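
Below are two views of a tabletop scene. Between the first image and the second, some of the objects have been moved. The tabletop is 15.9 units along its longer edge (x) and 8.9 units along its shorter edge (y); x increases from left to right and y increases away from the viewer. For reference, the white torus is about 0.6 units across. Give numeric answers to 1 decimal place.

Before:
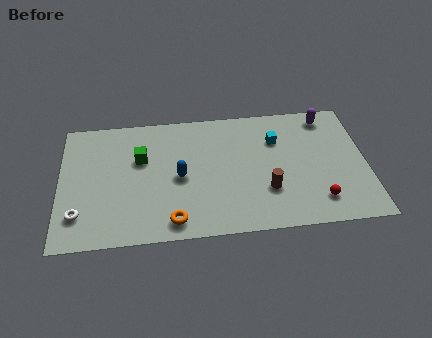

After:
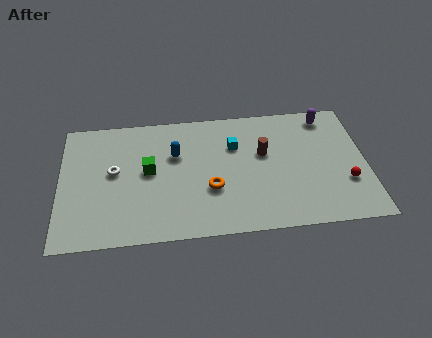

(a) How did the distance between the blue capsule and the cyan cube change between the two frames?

-2.4

They were about 5.5 units apart before and 3.1 after — 2.4 units closer together.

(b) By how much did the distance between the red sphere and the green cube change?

+0.5

Before: roughly 9.9 units apart; after: 10.4. That's 0.5 units further apart.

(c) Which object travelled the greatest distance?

the white torus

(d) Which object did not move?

the purple capsule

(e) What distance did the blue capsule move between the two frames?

1.6

The blue capsule was near (6.2, 4.2) before and (6.0, 5.8) after, so it travelled √(0.2² + 1.6²) ≈ 1.6 units.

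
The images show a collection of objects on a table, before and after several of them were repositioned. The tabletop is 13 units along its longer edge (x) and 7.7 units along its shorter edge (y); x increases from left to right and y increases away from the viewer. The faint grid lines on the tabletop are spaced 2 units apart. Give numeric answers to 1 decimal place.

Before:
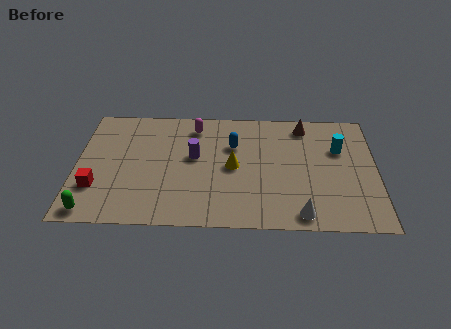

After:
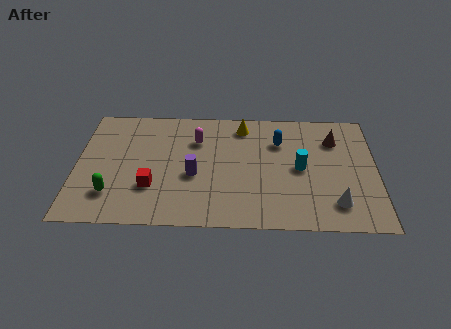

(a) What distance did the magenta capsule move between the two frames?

0.9

From (5.1, 6.4) to (5.2, 5.5), the magenta capsule covered √(0.1² + 0.9²) ≈ 0.9 units.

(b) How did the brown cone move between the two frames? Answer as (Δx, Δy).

(1.3, -0.9)

From the two frames, the brown cone sits at roughly (9.9, 6.6) before and (11.2, 5.7) after.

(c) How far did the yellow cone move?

2.7

The yellow cone was near (6.8, 3.8) before and (7.2, 6.5) after, so it travelled √(0.4² + 2.7²) ≈ 2.7 units.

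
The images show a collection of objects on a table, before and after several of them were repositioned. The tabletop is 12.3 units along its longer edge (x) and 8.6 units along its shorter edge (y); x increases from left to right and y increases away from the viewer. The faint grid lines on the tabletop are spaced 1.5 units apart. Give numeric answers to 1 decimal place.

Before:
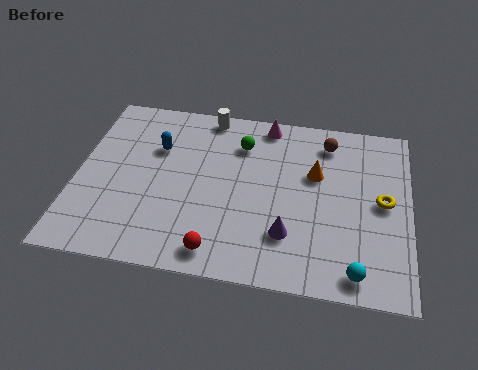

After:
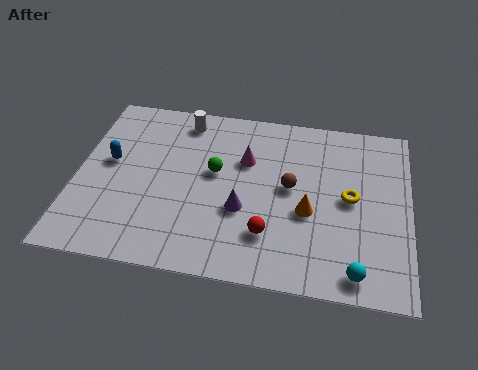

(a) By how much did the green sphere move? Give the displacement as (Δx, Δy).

(-0.9, -1.6)

The green sphere started near (6.0, 6.5) and ended near (5.1, 4.9).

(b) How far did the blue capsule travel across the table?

2.0

The blue capsule was near (2.9, 5.8) before and (1.2, 4.8) after, so it travelled √(1.7² + 1.0²) ≈ 2.0 units.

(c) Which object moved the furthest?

the brown sphere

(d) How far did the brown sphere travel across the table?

2.8

The brown sphere was near (9.2, 7.1) before and (7.9, 4.6) after, so it travelled √(1.3² + 2.5²) ≈ 2.8 units.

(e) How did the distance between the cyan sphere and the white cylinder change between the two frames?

+0.3

The distance was about 8.9 in the first image and 9.2 in the second, so they moved 0.3 units further apart.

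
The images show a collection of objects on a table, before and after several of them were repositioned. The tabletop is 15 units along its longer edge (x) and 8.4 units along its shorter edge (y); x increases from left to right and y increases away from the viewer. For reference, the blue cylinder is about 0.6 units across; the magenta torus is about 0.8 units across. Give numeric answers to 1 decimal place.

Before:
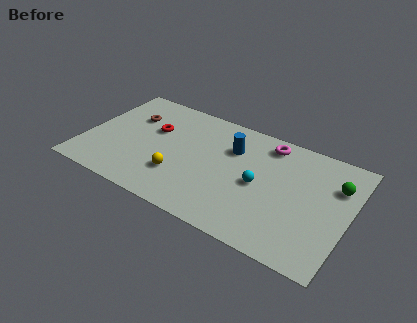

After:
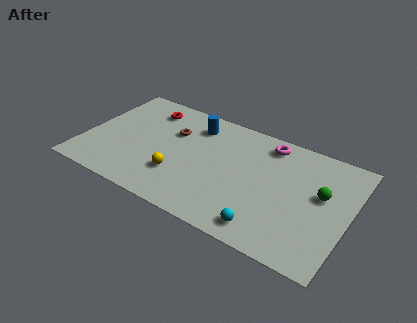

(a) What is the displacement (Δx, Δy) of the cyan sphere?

(0.8, -2.8)

The cyan sphere was at about (10.0, 4.0) and moved to about (10.8, 1.2).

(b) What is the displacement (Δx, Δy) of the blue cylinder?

(-2.3, 0.8)

The blue cylinder was at about (8.2, 5.9) and moved to about (5.9, 6.7).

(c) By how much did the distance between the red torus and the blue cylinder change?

-1.7

Before: roughly 4.5 units apart; after: 2.8. That's 1.7 units closer together.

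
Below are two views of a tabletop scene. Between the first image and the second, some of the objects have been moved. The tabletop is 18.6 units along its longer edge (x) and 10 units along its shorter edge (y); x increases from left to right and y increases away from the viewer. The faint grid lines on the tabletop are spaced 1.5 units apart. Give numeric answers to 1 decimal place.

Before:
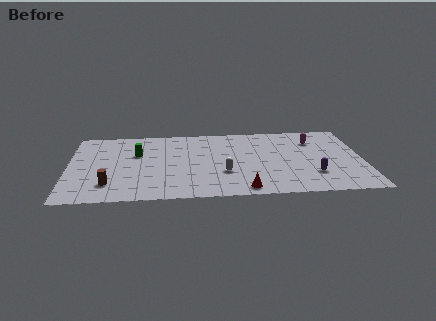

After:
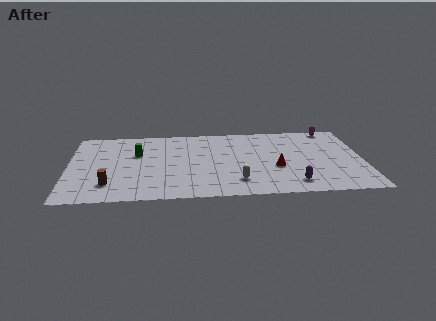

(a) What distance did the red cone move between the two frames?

3.5

The red cone was near (11.0, 1.1) before and (13.1, 3.9) after, so it travelled √(2.1² + 2.8²) ≈ 3.5 units.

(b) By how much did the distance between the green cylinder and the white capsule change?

+1.3

They were about 6.3 units apart before and 7.6 after — 1.3 units further apart.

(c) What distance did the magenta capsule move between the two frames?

2.0

The magenta capsule was near (15.6, 7.5) before and (16.8, 9.1) after, so it travelled √(1.2² + 1.6²) ≈ 2.0 units.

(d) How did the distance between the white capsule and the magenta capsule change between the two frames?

+2.2

Before: roughly 7.1 units apart; after: 9.3. That's 2.2 units further apart.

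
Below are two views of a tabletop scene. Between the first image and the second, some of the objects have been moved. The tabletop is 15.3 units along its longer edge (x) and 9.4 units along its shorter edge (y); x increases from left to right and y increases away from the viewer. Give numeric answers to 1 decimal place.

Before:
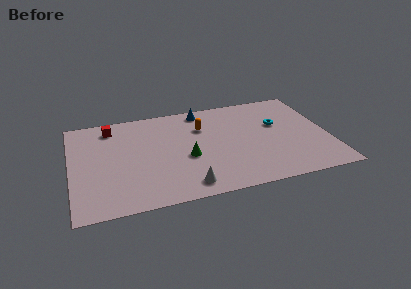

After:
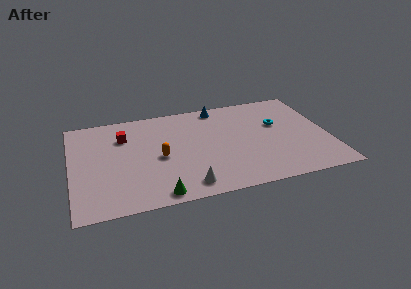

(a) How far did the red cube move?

1.3

The red cube moved from about (2.5, 7.9) to (3.2, 6.8), a distance of √(0.7² + 1.1²) ≈ 1.3.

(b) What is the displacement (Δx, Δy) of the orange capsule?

(-2.7, -2.3)

The orange capsule was at about (7.9, 6.6) and moved to about (5.2, 4.3).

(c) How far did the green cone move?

3.6

From (6.8, 3.9) to (4.9, 0.9), the green cone covered √(1.9² + 3.0²) ≈ 3.6 units.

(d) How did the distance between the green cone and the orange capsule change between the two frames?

+0.5

Before: roughly 2.9 units apart; after: 3.4. That's 0.5 units further apart.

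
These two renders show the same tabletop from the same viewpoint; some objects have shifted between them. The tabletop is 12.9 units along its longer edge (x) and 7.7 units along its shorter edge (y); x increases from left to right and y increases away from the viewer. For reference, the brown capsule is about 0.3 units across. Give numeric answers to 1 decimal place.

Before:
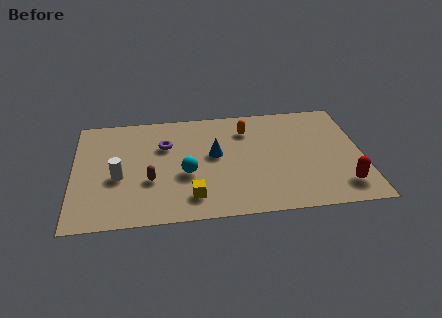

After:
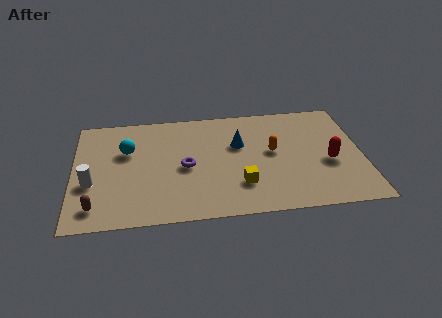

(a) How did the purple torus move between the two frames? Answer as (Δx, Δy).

(0.9, -1.6)

The purple torus started near (4.1, 5.2) and ended near (5.0, 3.6).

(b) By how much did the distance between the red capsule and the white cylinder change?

+0.6

The distance was about 10.0 in the first image and 10.6 in the second, so they moved 0.6 units further apart.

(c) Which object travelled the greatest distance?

the cyan sphere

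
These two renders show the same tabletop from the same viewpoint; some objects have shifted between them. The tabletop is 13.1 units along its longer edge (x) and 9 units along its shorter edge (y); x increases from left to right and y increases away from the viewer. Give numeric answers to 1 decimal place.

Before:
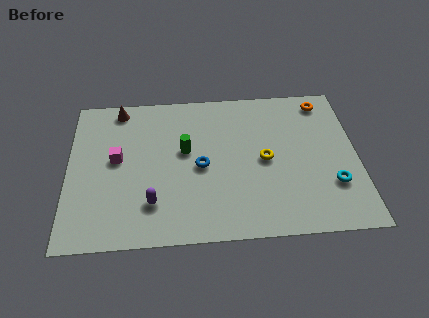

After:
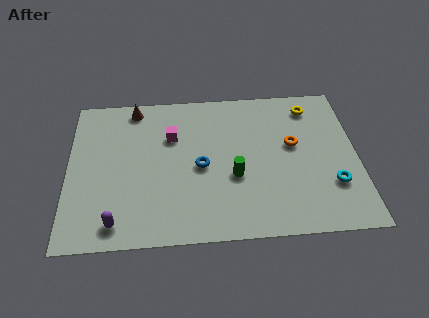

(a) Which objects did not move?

the blue torus and the cyan torus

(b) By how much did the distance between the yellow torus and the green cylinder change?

+1.7

Before: roughly 3.7 units apart; after: 5.4. That's 1.7 units further apart.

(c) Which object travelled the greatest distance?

the yellow torus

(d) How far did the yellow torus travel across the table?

3.8

The yellow torus moved from about (8.9, 4.4) to (11.1, 7.5), a distance of √(2.2² + 3.1²) ≈ 3.8.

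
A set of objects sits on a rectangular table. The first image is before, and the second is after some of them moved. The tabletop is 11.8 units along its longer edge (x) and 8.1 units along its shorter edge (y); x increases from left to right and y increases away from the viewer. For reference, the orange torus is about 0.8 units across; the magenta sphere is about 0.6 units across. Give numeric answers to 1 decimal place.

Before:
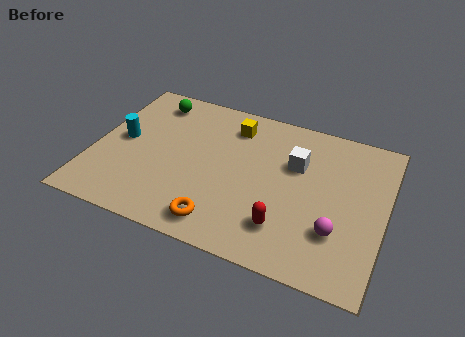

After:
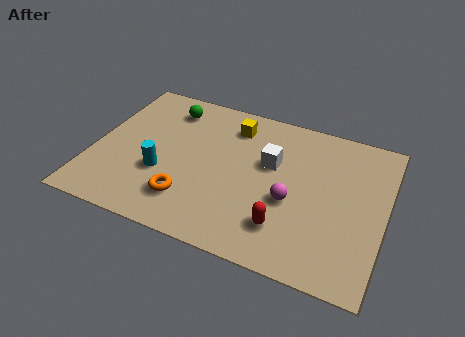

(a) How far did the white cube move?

1.0

The white cube was near (8.1, 5.3) before and (7.1, 5.0) after, so it travelled √(1.0² + 0.3²) ≈ 1.0 units.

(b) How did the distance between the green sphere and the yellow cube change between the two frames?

-0.7

Before: roughly 3.4 units apart; after: 2.7. That's 0.7 units closer together.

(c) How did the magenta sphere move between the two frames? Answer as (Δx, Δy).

(-1.9, 0.9)

The magenta sphere was at about (10.0, 2.4) and moved to about (8.1, 3.3).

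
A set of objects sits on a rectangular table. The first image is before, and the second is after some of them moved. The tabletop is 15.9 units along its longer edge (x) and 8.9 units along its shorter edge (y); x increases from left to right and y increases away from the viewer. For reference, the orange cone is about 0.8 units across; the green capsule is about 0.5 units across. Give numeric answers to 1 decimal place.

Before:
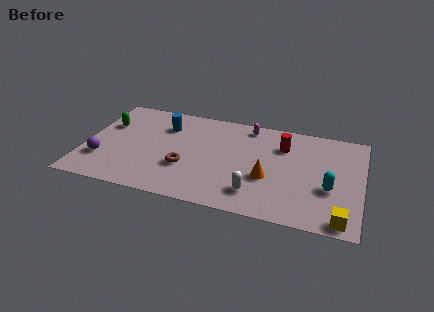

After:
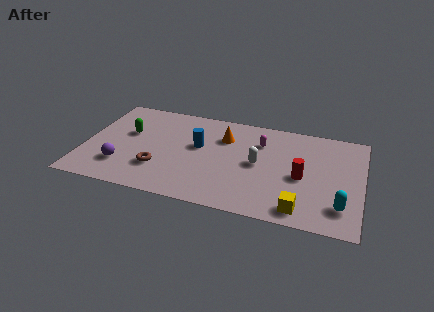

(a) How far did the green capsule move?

1.4

The green capsule was near (1.1, 5.9) before and (2.4, 5.4) after, so it travelled √(1.3² + 0.5²) ≈ 1.4 units.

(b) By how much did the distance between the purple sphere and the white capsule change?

-0.9

They were about 8.9 units apart before and 8.0 after — 0.9 units closer together.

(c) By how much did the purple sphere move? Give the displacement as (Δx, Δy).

(1.2, -0.3)

The purple sphere started near (1.1, 2.6) and ended near (2.3, 2.3).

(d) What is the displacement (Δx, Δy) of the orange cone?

(-2.7, 3.0)

The orange cone started near (10.6, 3.4) and ended near (7.9, 6.4).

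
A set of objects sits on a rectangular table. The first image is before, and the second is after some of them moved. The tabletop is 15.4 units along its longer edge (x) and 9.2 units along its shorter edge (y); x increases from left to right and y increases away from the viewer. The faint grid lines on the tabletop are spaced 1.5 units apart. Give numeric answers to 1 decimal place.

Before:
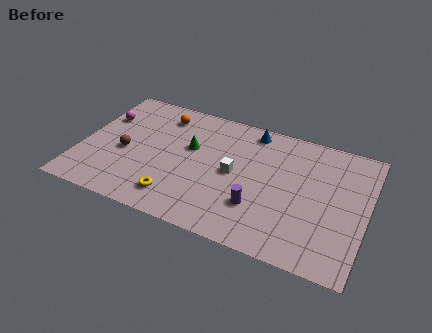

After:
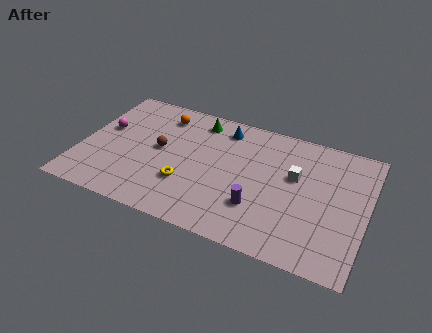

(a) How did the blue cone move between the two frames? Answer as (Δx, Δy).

(-1.5, -0.4)

The blue cone started near (8.9, 8.1) and ended near (7.4, 7.7).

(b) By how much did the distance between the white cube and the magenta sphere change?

+2.8

The distance was about 7.6 in the first image and 10.4 in the second, so they moved 2.8 units further apart.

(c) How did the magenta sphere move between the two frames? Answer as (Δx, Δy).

(0.2, -0.9)

The magenta sphere was at about (0.9, 6.3) and moved to about (1.1, 5.4).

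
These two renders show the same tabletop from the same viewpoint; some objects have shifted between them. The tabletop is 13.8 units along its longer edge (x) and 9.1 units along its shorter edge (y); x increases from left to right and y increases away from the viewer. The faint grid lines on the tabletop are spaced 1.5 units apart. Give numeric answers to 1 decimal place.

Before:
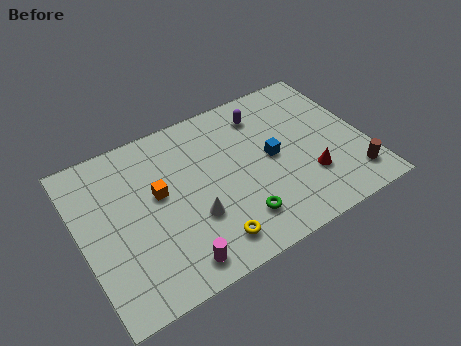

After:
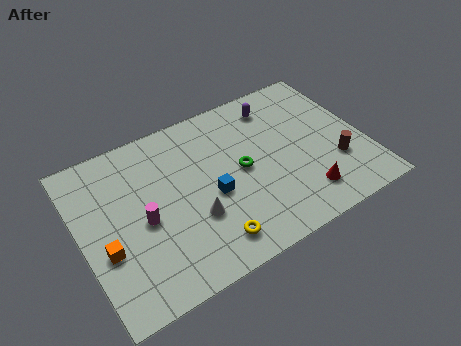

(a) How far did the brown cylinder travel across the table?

1.3

From (12.8, 1.7) to (12.2, 2.9), the brown cylinder covered √(0.6² + 1.2²) ≈ 1.3 units.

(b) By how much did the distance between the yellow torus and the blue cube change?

-2.3

Before: roughly 4.8 units apart; after: 2.5. That's 2.3 units closer together.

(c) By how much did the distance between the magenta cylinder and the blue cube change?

-3.0

Before: roughly 6.3 units apart; after: 3.3. That's 3.0 units closer together.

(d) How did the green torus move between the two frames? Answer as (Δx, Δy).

(0.6, 2.6)

The green torus started near (7.2, 2.0) and ended near (7.8, 4.6).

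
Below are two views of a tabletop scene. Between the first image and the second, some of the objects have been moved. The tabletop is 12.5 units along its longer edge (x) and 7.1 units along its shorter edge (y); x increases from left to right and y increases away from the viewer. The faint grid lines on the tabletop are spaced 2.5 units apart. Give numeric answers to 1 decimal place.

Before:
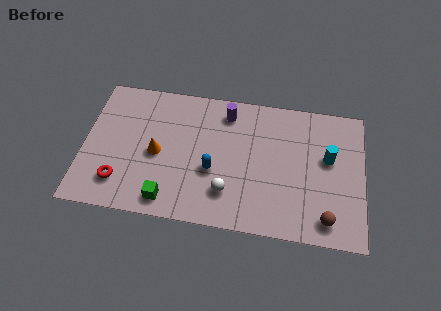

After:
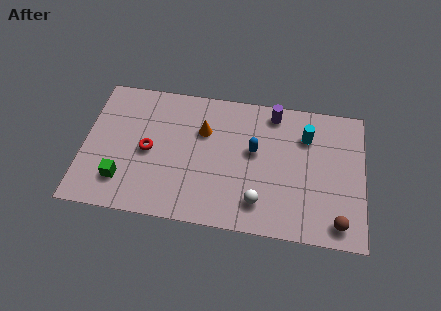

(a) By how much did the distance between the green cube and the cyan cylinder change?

+1.1

Before: roughly 7.7 units apart; after: 8.8. That's 1.1 units further apart.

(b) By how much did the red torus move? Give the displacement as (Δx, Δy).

(1.2, 1.8)

The red torus started near (1.7, 1.6) and ended near (2.9, 3.4).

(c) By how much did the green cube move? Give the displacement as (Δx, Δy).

(-2.1, 0.7)

The green cube started near (3.9, 1.0) and ended near (1.8, 1.7).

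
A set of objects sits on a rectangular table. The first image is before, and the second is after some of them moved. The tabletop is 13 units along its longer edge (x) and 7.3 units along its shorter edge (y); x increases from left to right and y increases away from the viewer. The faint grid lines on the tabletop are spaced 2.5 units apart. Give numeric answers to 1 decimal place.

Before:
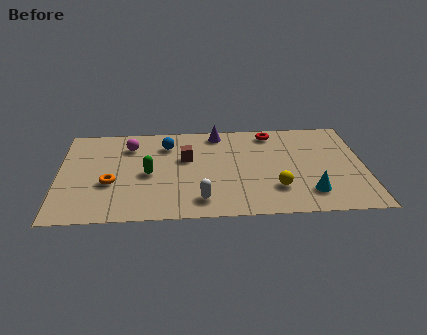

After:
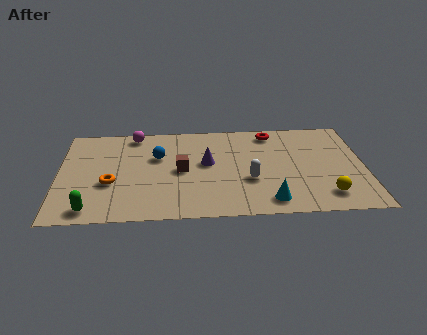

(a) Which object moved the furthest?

the green capsule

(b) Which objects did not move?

the orange torus and the red torus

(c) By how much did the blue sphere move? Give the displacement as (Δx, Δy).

(-0.4, -0.9)

The blue sphere started near (4.6, 5.6) and ended near (4.2, 4.7).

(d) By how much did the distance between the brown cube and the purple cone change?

-1.2

The distance was about 2.4 in the first image and 1.2 in the second, so they moved 1.2 units closer together.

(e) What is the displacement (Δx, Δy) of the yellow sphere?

(2.1, -0.6)

The yellow sphere was at about (9.2, 2.0) and moved to about (11.3, 1.4).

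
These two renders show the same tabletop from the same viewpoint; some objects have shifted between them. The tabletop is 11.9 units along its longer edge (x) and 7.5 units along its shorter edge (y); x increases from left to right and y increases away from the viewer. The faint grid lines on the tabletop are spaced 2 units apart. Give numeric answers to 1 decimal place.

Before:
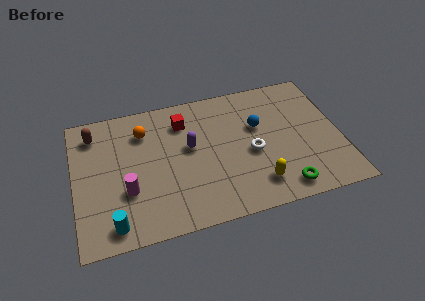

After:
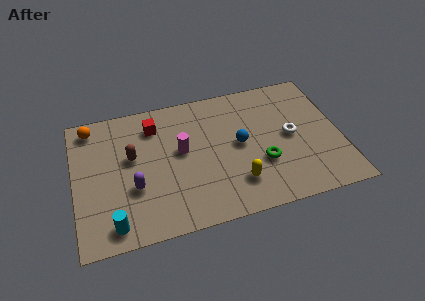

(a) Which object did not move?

the cyan cylinder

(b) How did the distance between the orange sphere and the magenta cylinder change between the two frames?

+1.3

The distance was about 3.2 in the first image and 4.5 in the second, so they moved 1.3 units further apart.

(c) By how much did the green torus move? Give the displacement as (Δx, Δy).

(-0.8, 1.6)

From the two frames, the green torus sits at roughly (9.1, 1.0) before and (8.3, 2.6) after.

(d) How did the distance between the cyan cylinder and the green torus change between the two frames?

-0.6

Before: roughly 7.5 units apart; after: 6.9. That's 0.6 units closer together.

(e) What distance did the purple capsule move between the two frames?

3.1

The purple capsule moved from about (5.2, 4.3) to (2.6, 2.7), a distance of √(2.6² + 1.6²) ≈ 3.1.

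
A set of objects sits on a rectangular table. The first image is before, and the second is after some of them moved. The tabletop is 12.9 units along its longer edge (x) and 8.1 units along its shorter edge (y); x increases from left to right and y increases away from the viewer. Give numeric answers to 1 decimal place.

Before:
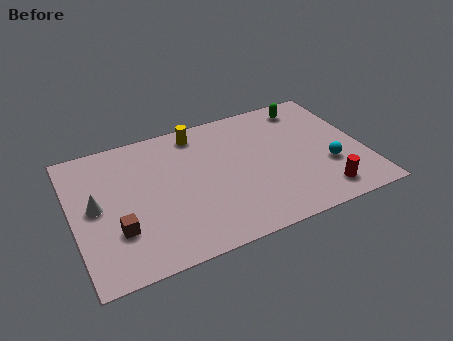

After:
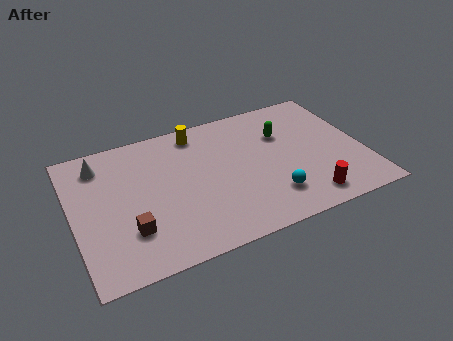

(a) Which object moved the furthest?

the cyan sphere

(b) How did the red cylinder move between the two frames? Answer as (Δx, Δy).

(-0.7, -0.1)

From the two frames, the red cylinder sits at roughly (10.7, 1.3) before and (10.0, 1.2) after.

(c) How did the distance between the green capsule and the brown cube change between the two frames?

-2.1

They were about 10.0 units apart before and 7.9 after — 2.1 units closer together.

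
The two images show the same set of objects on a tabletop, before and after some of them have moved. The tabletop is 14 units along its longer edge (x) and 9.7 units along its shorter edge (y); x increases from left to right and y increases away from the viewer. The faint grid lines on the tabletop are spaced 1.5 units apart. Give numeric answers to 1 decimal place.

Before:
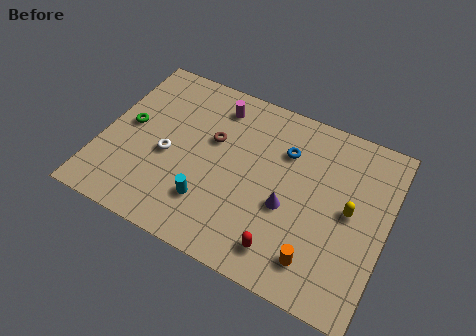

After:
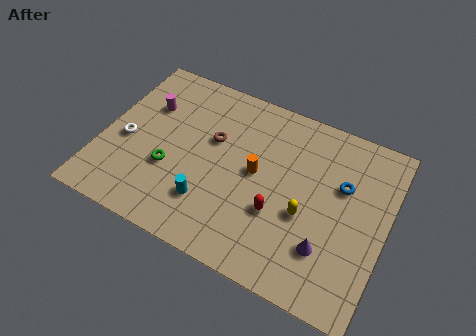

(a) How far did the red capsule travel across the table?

1.9

From (9.4, 1.6) to (8.9, 3.4), the red capsule covered √(0.5² + 1.8²) ≈ 1.9 units.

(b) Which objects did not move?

the brown torus and the cyan cylinder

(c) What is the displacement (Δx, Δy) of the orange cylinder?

(-3.4, 3.3)

From the two frames, the orange cylinder sits at roughly (11.0, 1.8) before and (7.6, 5.1) after.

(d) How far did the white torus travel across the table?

2.1

The white torus was near (3.3, 4.2) before and (1.2, 4.2) after, so it travelled √(2.1² + 0.0²) ≈ 2.1 units.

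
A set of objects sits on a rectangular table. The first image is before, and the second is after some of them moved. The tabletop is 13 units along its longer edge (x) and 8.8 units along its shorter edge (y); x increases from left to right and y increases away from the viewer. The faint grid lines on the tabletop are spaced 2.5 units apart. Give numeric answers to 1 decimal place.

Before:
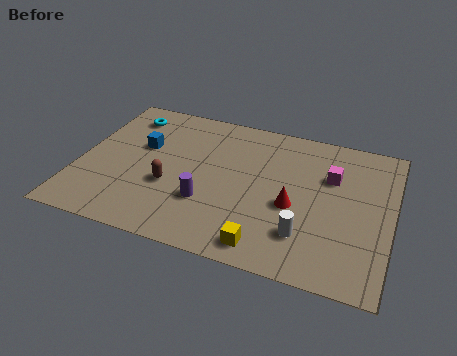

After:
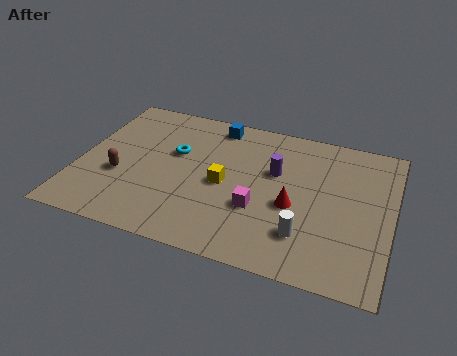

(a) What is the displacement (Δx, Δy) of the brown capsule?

(-2.1, 0.0)

The brown capsule was at about (3.9, 3.3) and moved to about (1.8, 3.3).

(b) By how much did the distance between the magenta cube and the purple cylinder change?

-3.3

Before: roughly 5.8 units apart; after: 2.5. That's 3.3 units closer together.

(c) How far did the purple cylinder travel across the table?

3.7

The purple cylinder was near (5.5, 2.8) before and (8.1, 5.5) after, so it travelled √(2.6² + 2.7²) ≈ 3.7 units.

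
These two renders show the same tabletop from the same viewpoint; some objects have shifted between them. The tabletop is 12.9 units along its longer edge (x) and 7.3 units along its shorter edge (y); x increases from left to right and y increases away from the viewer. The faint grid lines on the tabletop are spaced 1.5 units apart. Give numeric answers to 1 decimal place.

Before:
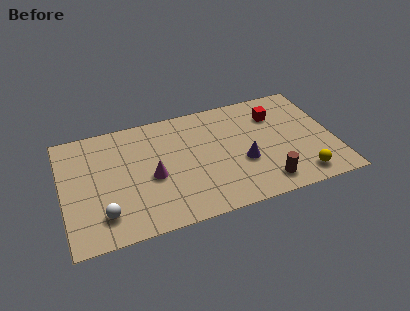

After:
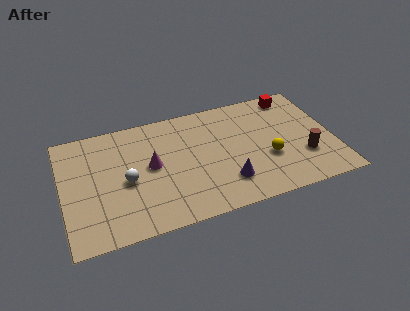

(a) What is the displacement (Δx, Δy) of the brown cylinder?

(2.0, 1.1)

The brown cylinder was at about (9.4, 1.2) and moved to about (11.4, 2.3).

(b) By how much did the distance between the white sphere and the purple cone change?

-2.0

The distance was about 6.8 in the first image and 4.8 in the second, so they moved 2.0 units closer together.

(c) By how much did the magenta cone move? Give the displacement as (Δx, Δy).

(0.0, 0.7)

The magenta cone started near (4.2, 3.2) and ended near (4.2, 3.9).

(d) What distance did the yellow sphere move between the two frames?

2.1

The yellow sphere moved from about (11.1, 1.1) to (9.7, 2.7), a distance of √(1.4² + 1.6²) ≈ 2.1.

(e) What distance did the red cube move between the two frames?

1.4

From (10.3, 5.4) to (11.3, 6.4), the red cube covered √(1.0² + 1.0²) ≈ 1.4 units.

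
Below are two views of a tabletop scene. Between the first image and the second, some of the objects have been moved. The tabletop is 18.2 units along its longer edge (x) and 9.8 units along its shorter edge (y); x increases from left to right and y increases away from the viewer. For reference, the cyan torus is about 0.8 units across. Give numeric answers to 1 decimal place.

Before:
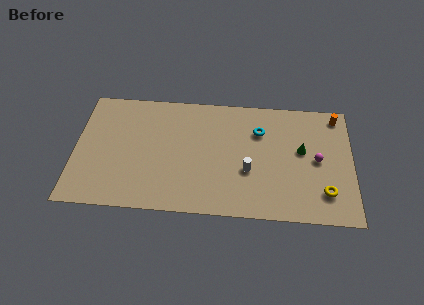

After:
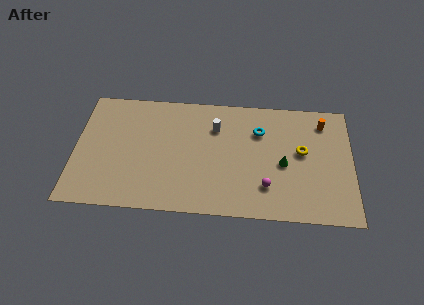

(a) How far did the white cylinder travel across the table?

4.0

The white cylinder was near (11.4, 3.7) before and (9.2, 7.1) after, so it travelled √(2.2² + 3.4²) ≈ 4.0 units.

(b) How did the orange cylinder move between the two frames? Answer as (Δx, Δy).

(-0.9, -0.6)

From the two frames, the orange cylinder sits at roughly (17.2, 8.6) before and (16.3, 8.0) after.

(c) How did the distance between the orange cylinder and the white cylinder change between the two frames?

-0.4

The distance was about 7.6 in the first image and 7.2 in the second, so they moved 0.4 units closer together.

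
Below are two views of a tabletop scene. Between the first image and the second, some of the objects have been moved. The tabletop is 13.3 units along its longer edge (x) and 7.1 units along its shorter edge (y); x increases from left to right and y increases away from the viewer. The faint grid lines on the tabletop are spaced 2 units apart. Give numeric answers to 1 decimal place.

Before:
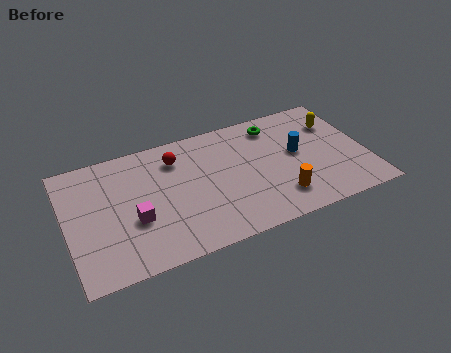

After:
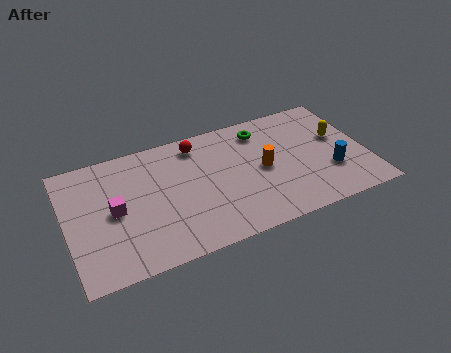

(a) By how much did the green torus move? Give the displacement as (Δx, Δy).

(-0.6, -0.1)

The green torus started near (9.5, 5.9) and ended near (8.9, 5.8).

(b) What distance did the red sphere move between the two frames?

1.1

From (5.0, 5.5) to (6.0, 6.0), the red sphere covered √(1.0² + 0.5²) ≈ 1.1 units.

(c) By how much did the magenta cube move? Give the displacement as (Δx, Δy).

(-0.8, 0.8)

The magenta cube was at about (2.9, 2.7) and moved to about (2.1, 3.5).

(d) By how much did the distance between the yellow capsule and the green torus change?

+0.9

They were about 2.8 units apart before and 3.7 after — 0.9 units further apart.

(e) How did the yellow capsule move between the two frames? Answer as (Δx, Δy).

(0.0, -0.9)

The yellow capsule was at about (12.2, 5.1) and moved to about (12.2, 4.2).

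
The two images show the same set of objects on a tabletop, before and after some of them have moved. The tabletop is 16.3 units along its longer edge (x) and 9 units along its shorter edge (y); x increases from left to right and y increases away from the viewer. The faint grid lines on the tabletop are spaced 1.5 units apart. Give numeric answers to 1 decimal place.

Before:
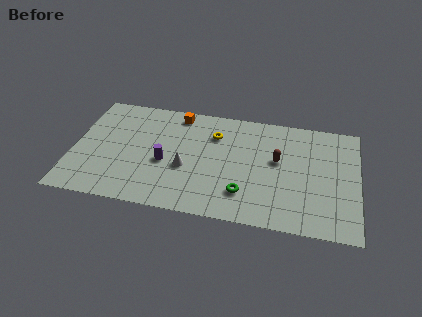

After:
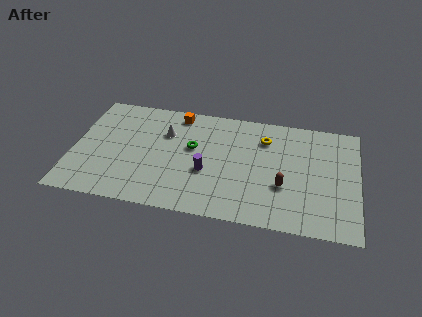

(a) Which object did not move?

the orange cube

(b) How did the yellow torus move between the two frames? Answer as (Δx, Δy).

(2.9, 0.2)

The yellow torus was at about (8.0, 6.6) and moved to about (10.9, 6.8).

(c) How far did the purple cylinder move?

2.4

The purple cylinder moved from about (5.3, 3.8) to (7.7, 3.5), a distance of √(2.4² + 0.3²) ≈ 2.4.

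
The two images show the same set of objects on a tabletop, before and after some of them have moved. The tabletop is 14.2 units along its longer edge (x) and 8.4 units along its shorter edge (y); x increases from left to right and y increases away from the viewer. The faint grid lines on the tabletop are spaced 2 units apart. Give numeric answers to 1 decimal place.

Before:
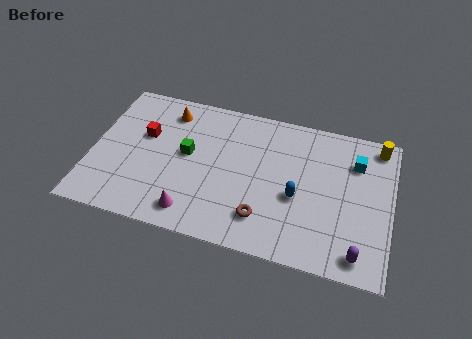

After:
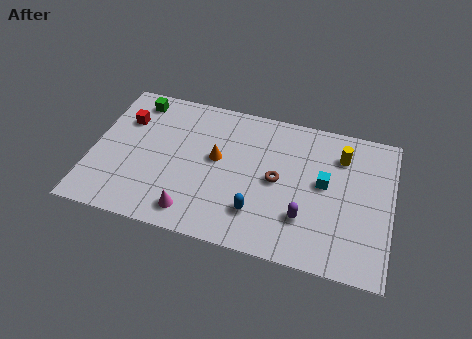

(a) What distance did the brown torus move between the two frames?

2.4

From (8.3, 1.9) to (8.8, 4.2), the brown torus covered √(0.5² + 2.3²) ≈ 2.4 units.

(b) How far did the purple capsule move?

2.9

From (12.8, 1.1) to (10.2, 2.4), the purple capsule covered √(2.6² + 1.3²) ≈ 2.9 units.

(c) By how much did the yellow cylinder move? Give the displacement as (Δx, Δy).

(-1.7, -1.0)

The yellow cylinder was at about (13.4, 7.4) and moved to about (11.7, 6.4).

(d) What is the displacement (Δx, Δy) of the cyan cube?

(-1.4, -1.6)

From the two frames, the cyan cube sits at roughly (12.4, 6.2) before and (11.0, 4.6) after.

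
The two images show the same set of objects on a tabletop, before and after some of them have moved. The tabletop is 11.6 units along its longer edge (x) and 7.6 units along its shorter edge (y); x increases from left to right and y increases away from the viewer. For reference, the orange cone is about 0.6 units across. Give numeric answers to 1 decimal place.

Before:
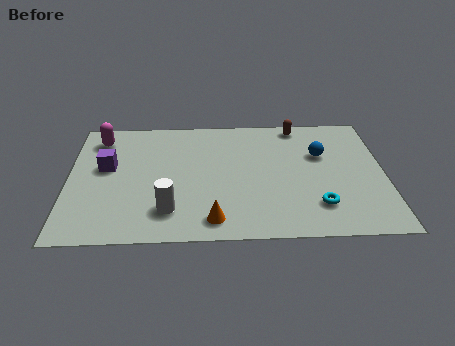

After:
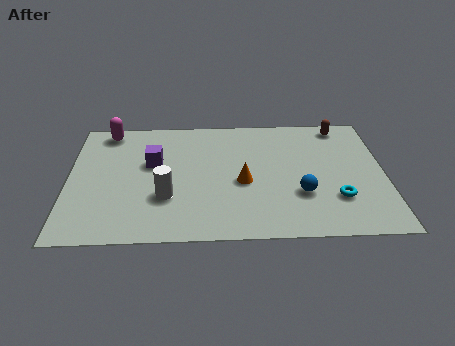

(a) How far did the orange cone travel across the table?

2.5

From (5.3, 1.1) to (6.4, 3.3), the orange cone covered √(1.1² + 2.2²) ≈ 2.5 units.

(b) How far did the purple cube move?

1.7

From (1.4, 4.4) to (3.1, 4.6), the purple cube covered √(1.7² + 0.2²) ≈ 1.7 units.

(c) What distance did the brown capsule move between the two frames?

1.6

The brown capsule was near (8.5, 6.8) before and (10.1, 6.7) after, so it travelled √(1.6² + 0.1²) ≈ 1.6 units.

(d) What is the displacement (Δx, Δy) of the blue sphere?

(-0.8, -2.4)

From the two frames, the blue sphere sits at roughly (9.3, 4.9) before and (8.5, 2.5) after.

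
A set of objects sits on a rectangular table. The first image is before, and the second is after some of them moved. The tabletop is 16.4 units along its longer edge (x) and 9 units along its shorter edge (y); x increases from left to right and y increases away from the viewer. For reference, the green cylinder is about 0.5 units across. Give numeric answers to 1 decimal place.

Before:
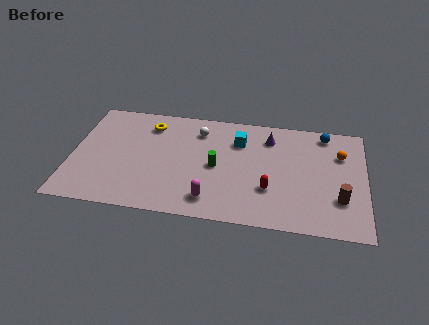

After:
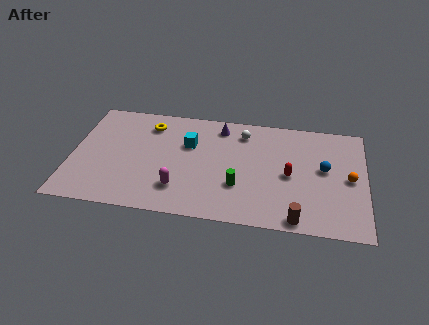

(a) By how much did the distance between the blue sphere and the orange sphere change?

-0.3

They were about 1.8 units apart before and 1.5 after — 0.3 units closer together.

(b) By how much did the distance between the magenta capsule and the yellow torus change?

-1.4

The distance was about 6.7 in the first image and 5.3 in the second, so they moved 1.4 units closer together.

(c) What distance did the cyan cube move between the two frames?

2.9

The cyan cube was near (9.3, 6.6) before and (6.5, 5.9) after, so it travelled √(2.8² + 0.7²) ≈ 2.9 units.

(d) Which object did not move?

the yellow torus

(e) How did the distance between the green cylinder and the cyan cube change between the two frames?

+1.6

Before: roughly 2.6 units apart; after: 4.2. That's 1.6 units further apart.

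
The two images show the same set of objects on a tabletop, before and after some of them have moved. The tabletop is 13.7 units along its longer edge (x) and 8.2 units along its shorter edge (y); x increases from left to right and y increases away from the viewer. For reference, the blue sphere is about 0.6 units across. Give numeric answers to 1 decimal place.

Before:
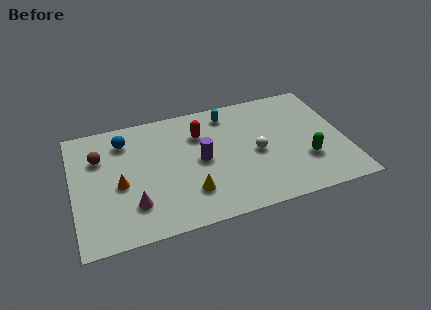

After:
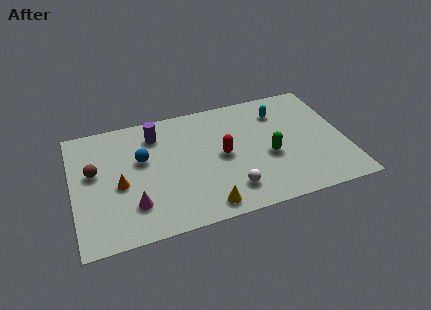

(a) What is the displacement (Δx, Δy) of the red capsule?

(1.0, -1.8)

The red capsule started near (6.5, 5.9) and ended near (7.5, 4.1).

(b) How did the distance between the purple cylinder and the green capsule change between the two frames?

+0.9

The distance was about 5.4 in the first image and 6.3 in the second, so they moved 0.9 units further apart.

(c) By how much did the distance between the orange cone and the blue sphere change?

-1.1

They were about 2.9 units apart before and 1.8 after — 1.1 units closer together.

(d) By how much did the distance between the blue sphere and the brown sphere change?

+0.9

The distance was about 1.5 in the first image and 2.4 in the second, so they moved 0.9 units further apart.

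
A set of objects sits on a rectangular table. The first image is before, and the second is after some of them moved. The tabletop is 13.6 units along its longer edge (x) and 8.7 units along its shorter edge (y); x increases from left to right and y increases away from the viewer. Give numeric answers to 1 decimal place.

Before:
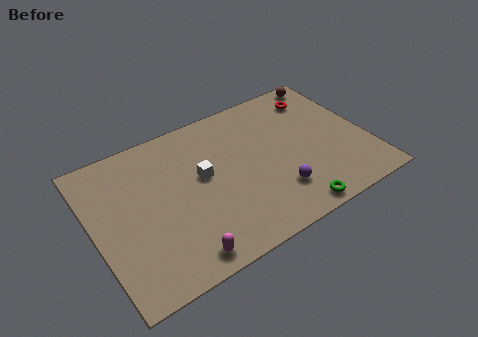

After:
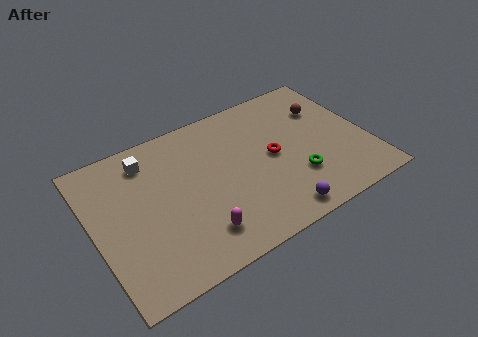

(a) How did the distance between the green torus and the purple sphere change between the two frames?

+0.6

Before: roughly 1.5 units apart; after: 2.1. That's 0.6 units further apart.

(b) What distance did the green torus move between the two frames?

1.9

From (9.2, 0.8) to (9.8, 2.6), the green torus covered √(0.6² + 1.8²) ≈ 1.9 units.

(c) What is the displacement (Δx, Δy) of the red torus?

(-2.8, -2.6)

The red torus was at about (11.7, 7.0) and moved to about (8.9, 4.4).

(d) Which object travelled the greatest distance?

the red torus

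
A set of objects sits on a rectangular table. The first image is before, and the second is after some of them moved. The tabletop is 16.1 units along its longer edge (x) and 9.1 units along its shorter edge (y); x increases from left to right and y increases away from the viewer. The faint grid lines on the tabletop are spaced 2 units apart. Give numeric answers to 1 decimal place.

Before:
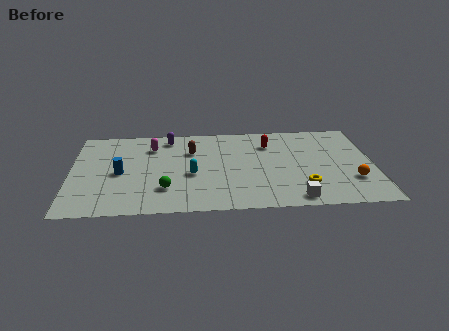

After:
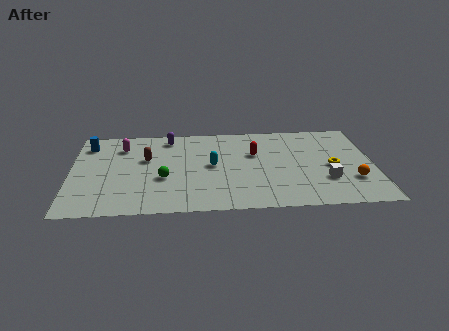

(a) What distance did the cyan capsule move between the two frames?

1.4

The cyan capsule moved from about (6.4, 3.8) to (7.5, 4.7), a distance of √(1.1² + 0.9²) ≈ 1.4.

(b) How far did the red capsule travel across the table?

1.3

The red capsule moved from about (10.6, 6.8) to (9.8, 5.8), a distance of √(0.8² + 1.0²) ≈ 1.3.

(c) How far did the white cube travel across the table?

2.5

From (11.8, 1.0) to (13.5, 2.8), the white cube covered √(1.7² + 1.8²) ≈ 2.5 units.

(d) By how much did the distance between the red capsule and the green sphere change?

-1.7

They were about 7.1 units apart before and 5.4 after — 1.7 units closer together.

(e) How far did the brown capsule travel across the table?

2.5

The brown capsule moved from about (6.4, 6.3) to (4.0, 5.6), a distance of √(2.4² + 0.7²) ≈ 2.5.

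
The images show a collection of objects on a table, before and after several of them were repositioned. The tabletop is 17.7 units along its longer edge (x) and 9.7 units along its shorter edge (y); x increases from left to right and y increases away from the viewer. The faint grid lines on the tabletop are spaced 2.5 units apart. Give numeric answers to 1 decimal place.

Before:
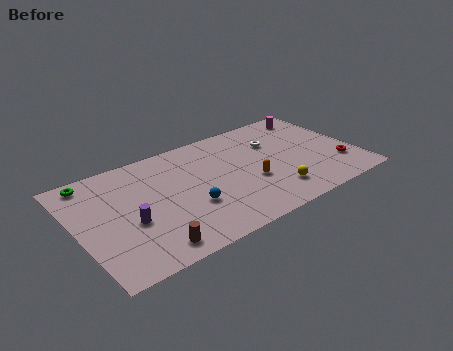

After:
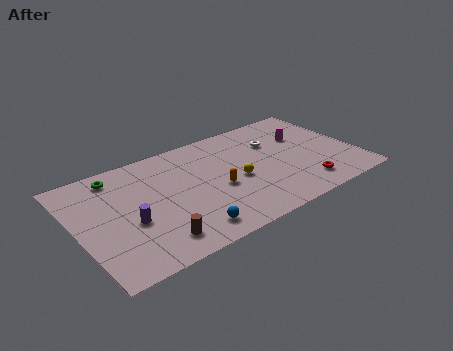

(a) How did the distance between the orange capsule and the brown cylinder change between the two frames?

-2.3

Before: roughly 7.3 units apart; after: 5.0. That's 2.3 units closer together.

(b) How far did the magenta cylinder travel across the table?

2.2

The magenta cylinder was near (15.9, 8.3) before and (14.8, 6.4) after, so it travelled √(1.1² + 1.9²) ≈ 2.2 units.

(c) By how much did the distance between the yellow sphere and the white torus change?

-0.9

Before: roughly 4.7 units apart; after: 3.8. That's 0.9 units closer together.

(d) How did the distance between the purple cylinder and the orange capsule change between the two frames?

-2.1

The distance was about 7.7 in the first image and 5.6 in the second, so they moved 2.1 units closer together.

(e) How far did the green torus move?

1.5

The green torus was near (1.4, 8.6) before and (2.9, 8.3) after, so it travelled √(1.5² + 0.3²) ≈ 1.5 units.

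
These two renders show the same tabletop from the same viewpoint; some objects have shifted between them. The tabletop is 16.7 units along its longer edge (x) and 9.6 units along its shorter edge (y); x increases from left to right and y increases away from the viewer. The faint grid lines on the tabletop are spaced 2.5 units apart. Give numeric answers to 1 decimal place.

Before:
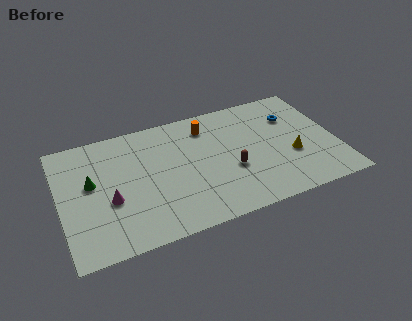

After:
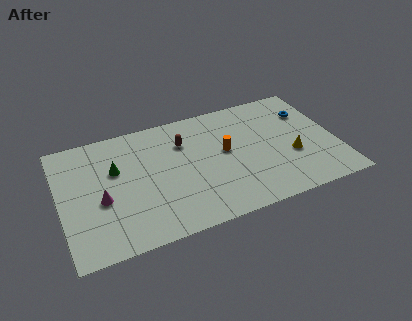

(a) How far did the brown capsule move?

4.1

From (10.2, 3.7) to (7.6, 6.9), the brown capsule covered √(2.6² + 3.2²) ≈ 4.1 units.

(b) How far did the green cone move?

1.6

The green cone moved from about (1.9, 5.5) to (3.4, 6.1), a distance of √(1.5² + 0.6²) ≈ 1.6.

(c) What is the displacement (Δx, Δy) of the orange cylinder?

(0.9, -2.4)

The orange cylinder was at about (9.1, 7.7) and moved to about (10.0, 5.3).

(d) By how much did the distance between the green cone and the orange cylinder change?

-0.9

Before: roughly 7.5 units apart; after: 6.6. That's 0.9 units closer together.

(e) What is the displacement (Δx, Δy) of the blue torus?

(1.0, 0.1)

The blue torus was at about (14.3, 6.8) and moved to about (15.3, 6.9).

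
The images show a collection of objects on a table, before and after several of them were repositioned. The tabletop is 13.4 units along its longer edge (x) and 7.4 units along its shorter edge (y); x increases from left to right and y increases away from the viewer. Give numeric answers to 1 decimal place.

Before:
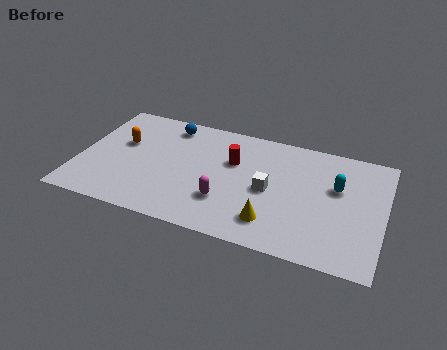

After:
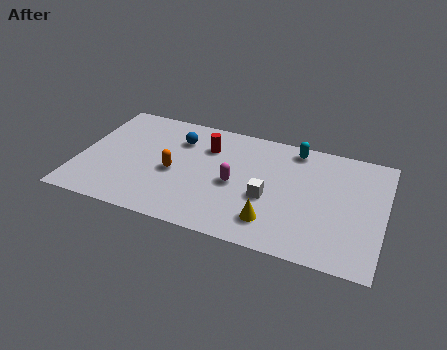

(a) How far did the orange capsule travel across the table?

2.7

The orange capsule was near (1.8, 4.5) before and (4.2, 3.3) after, so it travelled √(2.4² + 1.2²) ≈ 2.7 units.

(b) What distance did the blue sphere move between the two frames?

0.9

The blue sphere was near (3.7, 6.3) before and (4.2, 5.5) after, so it travelled √(0.5² + 0.8²) ≈ 0.9 units.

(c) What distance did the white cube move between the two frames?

0.5

The white cube was near (8.4, 3.5) before and (8.4, 3.0) after, so it travelled √(0.0² + 0.5²) ≈ 0.5 units.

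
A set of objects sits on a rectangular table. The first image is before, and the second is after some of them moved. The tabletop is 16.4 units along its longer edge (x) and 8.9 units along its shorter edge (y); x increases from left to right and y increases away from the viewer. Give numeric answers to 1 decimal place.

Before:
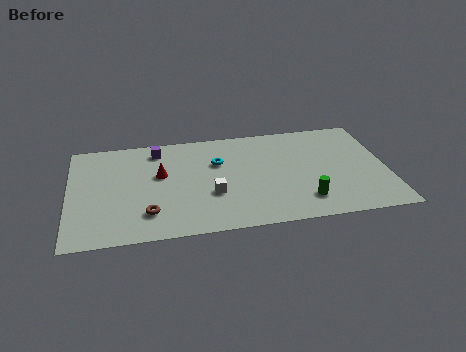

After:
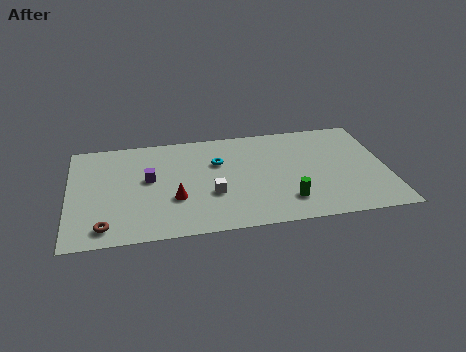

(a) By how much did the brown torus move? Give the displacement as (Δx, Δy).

(-2.2, -0.8)

The brown torus started near (4.0, 2.1) and ended near (1.8, 1.3).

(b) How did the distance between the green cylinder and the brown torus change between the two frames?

+1.3

Before: roughly 8.0 units apart; after: 9.3. That's 1.3 units further apart.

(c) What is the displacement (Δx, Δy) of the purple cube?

(-0.5, -2.5)

From the two frames, the purple cube sits at roughly (4.6, 7.5) before and (4.1, 5.0) after.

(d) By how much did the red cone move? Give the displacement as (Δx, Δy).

(0.7, -2.2)

The red cone started near (4.7, 5.3) and ended near (5.4, 3.1).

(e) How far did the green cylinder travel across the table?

0.9

The green cylinder moved from about (12.0, 1.9) to (11.1, 2.0), a distance of √(0.9² + 0.1²) ≈ 0.9.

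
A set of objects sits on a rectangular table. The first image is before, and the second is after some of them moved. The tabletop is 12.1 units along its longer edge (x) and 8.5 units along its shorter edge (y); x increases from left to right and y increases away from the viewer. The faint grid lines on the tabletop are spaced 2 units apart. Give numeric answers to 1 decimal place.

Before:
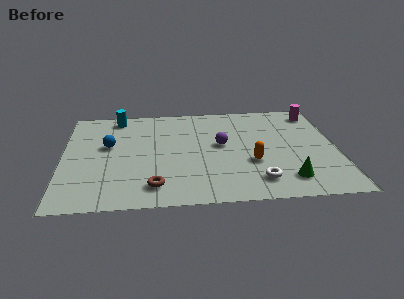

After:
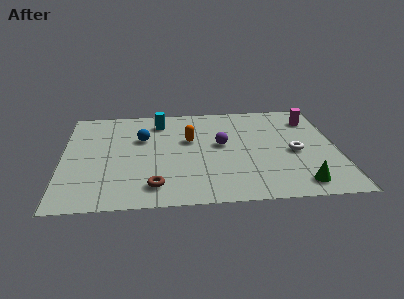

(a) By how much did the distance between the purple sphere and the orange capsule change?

-0.6

Before: roughly 2.1 units apart; after: 1.5. That's 0.6 units closer together.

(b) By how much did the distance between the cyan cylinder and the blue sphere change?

-0.9

The distance was about 2.5 in the first image and 1.6 in the second, so they moved 0.9 units closer together.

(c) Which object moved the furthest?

the orange capsule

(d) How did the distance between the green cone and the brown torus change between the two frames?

+0.5

The distance was about 5.8 in the first image and 6.3 in the second, so they moved 0.5 units further apart.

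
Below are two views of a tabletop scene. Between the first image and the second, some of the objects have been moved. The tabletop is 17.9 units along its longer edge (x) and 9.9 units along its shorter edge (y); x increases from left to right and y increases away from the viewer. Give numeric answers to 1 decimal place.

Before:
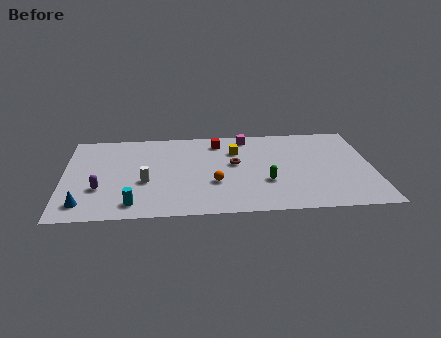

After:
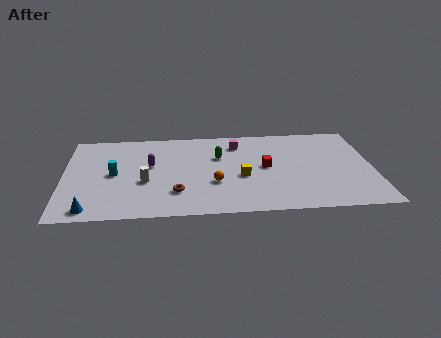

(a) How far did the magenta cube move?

1.0

The magenta cube was near (10.7, 8.7) before and (10.1, 7.9) after, so it travelled √(0.6² + 0.8²) ≈ 1.0 units.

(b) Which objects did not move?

the white cylinder and the orange sphere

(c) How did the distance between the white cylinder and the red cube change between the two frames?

+1.0

They were about 6.1 units apart before and 7.1 after — 1.0 units further apart.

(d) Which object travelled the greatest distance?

the brown torus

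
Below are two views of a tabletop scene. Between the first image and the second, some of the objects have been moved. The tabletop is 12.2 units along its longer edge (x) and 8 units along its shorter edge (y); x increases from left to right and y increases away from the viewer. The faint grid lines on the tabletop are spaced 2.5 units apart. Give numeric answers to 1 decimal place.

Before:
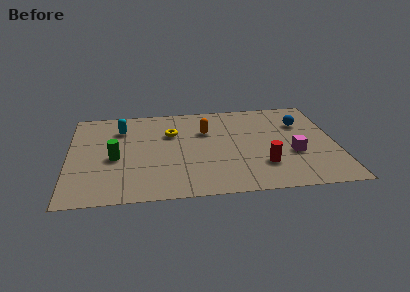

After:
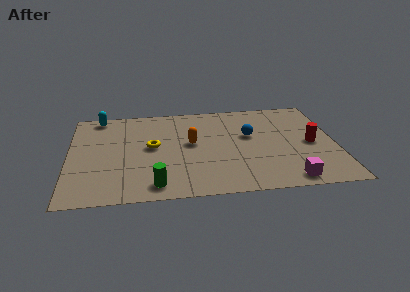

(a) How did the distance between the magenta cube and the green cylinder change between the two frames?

-2.1

The distance was about 8.1 in the first image and 6.0 in the second, so they moved 2.1 units closer together.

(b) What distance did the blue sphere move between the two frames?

2.5

The blue sphere was near (10.7, 5.6) before and (8.3, 4.8) after, so it travelled √(2.4² + 0.8²) ≈ 2.5 units.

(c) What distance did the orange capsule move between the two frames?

1.2

From (6.3, 5.4) to (5.6, 4.4), the orange capsule covered √(0.7² + 1.0²) ≈ 1.2 units.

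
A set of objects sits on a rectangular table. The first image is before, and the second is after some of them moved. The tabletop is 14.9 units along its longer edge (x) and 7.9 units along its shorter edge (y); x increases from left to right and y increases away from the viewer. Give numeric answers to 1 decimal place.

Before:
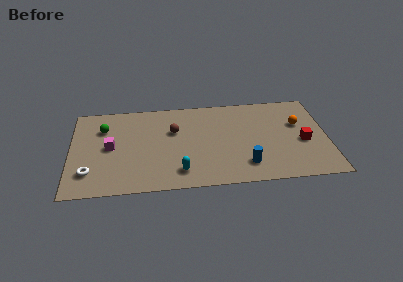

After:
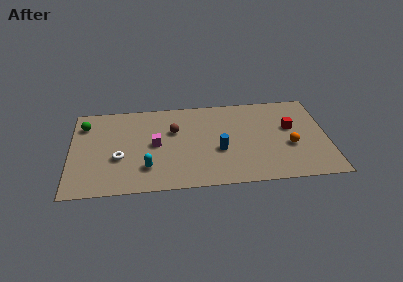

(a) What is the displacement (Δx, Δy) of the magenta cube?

(2.6, 0.0)

From the two frames, the magenta cube sits at roughly (2.3, 4.0) before and (4.9, 4.0) after.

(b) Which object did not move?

the brown sphere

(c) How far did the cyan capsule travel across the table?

2.0

From (6.3, 1.5) to (4.4, 2.0), the cyan capsule covered √(1.9² + 0.5²) ≈ 2.0 units.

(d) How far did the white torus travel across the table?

2.0

The white torus was near (1.1, 1.9) before and (2.8, 3.0) after, so it travelled √(1.7² + 1.1²) ≈ 2.0 units.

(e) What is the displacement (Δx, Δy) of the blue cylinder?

(-1.5, 1.4)

The blue cylinder started near (10.1, 1.7) and ended near (8.6, 3.1).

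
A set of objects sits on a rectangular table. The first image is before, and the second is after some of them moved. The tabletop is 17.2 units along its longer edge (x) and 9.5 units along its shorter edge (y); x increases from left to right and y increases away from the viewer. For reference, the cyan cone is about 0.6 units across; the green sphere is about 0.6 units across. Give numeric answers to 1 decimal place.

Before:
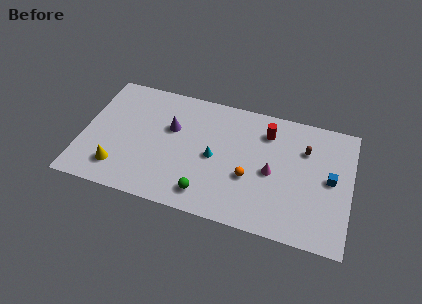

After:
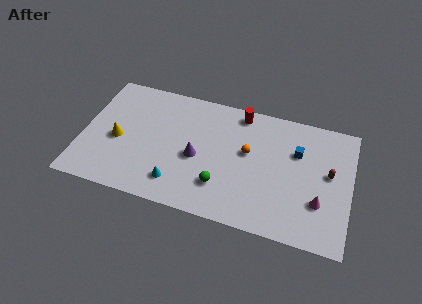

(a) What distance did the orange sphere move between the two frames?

1.9

The orange sphere moved from about (10.8, 3.6) to (10.6, 5.5), a distance of √(0.2² + 1.9²) ≈ 1.9.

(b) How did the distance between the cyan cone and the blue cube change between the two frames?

+1.3

They were about 7.4 units apart before and 8.7 after — 1.3 units further apart.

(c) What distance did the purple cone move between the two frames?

2.5

The purple cone was near (5.6, 6.0) before and (7.4, 4.2) after, so it travelled √(1.8² + 1.8²) ≈ 2.5 units.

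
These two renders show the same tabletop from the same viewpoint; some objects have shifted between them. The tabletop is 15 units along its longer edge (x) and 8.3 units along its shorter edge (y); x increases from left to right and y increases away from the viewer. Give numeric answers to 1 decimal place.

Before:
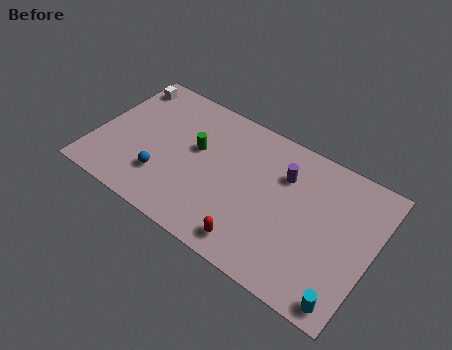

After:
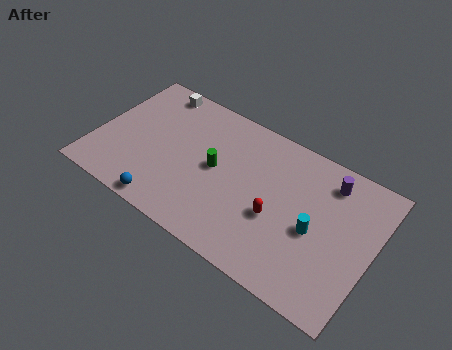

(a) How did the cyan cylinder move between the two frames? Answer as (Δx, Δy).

(-2.1, 2.8)

The cyan cylinder started near (14.1, 0.9) and ended near (12.0, 3.7).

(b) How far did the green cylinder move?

1.3

From (5.3, 4.9) to (6.5, 4.3), the green cylinder covered √(1.2² + 0.6²) ≈ 1.3 units.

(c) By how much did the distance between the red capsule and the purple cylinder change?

-0.6

They were about 4.8 units apart before and 4.2 after — 0.6 units closer together.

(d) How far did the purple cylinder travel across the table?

2.5

The purple cylinder moved from about (10.0, 5.9) to (12.3, 6.8), a distance of √(2.3² + 0.9²) ≈ 2.5.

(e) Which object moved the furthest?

the cyan cylinder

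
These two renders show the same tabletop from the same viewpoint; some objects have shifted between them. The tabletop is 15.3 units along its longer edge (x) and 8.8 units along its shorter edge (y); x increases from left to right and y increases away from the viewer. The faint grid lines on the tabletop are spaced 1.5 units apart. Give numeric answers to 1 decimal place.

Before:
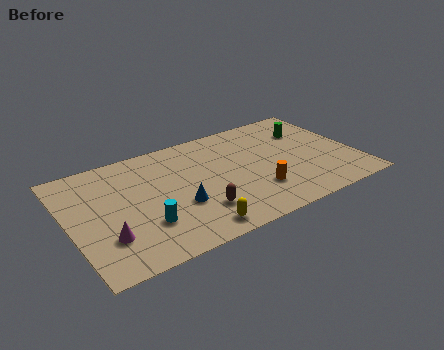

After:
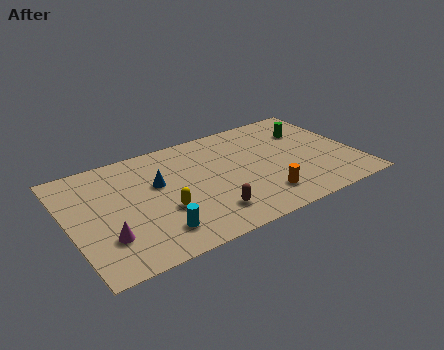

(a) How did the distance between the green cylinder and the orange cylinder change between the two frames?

+0.3

Before: roughly 5.2 units apart; after: 5.5. That's 0.3 units further apart.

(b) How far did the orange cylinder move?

0.6

From (9.7, 2.5) to (9.9, 1.9), the orange cylinder covered √(0.2² + 0.6²) ≈ 0.6 units.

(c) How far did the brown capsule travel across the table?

0.6

From (6.5, 2.3) to (7.0, 1.9), the brown capsule covered √(0.5² + 0.4²) ≈ 0.6 units.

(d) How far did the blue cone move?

2.3

The blue cone moved from about (5.6, 3.2) to (4.8, 5.4), a distance of √(0.8² + 2.2²) ≈ 2.3.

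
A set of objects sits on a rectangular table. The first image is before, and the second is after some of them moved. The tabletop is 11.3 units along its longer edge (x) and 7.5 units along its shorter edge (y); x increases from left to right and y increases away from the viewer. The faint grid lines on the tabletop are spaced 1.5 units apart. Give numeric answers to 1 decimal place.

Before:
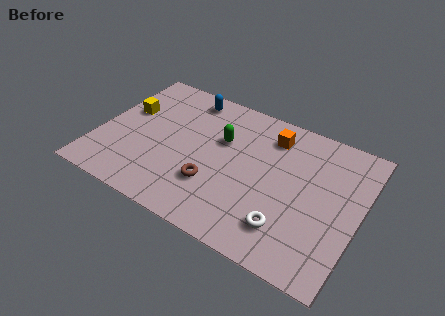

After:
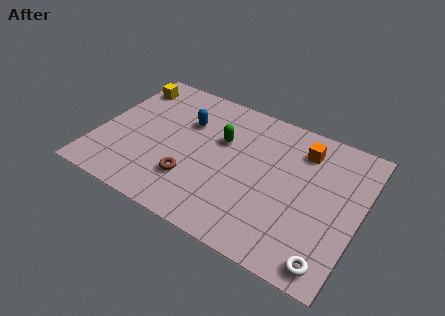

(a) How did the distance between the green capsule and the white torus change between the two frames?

+2.0

Before: roughly 4.5 units apart; after: 6.5. That's 2.0 units further apart.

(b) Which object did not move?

the green capsule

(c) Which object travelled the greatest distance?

the white torus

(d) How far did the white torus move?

2.1

The white torus was near (8.5, 1.7) before and (10.4, 0.9) after, so it travelled √(1.9² + 0.8²) ≈ 2.1 units.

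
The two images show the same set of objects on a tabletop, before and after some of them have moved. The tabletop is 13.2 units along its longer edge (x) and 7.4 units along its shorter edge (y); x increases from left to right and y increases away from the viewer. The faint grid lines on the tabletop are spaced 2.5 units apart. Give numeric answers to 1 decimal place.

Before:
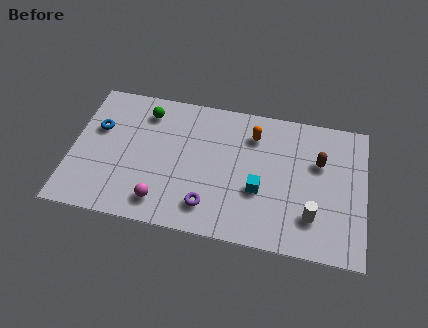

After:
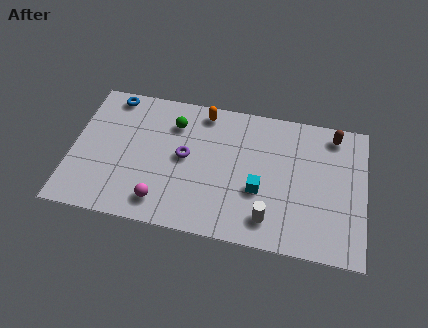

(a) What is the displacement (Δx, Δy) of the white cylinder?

(-1.9, -0.5)

From the two frames, the white cylinder sits at roughly (10.9, 1.9) before and (9.0, 1.4) after.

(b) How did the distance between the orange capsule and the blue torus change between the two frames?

-2.9

Before: roughly 7.1 units apart; after: 4.2. That's 2.9 units closer together.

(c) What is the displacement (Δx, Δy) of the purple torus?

(-1.2, 2.4)

From the two frames, the purple torus sits at roughly (6.3, 1.5) before and (5.1, 3.9) after.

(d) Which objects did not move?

the cyan cube and the magenta sphere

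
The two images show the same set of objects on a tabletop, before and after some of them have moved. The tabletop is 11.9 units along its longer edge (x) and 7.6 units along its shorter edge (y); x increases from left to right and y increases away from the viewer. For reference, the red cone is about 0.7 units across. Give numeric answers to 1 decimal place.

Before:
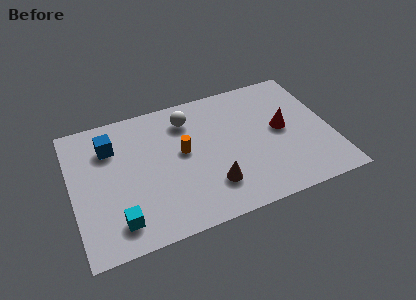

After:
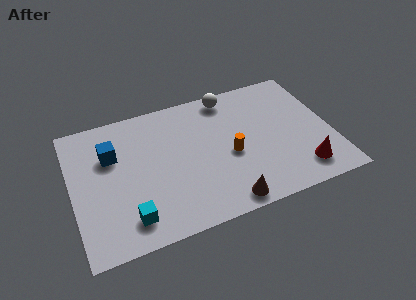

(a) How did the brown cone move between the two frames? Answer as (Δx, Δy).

(0.5, -1.1)

The brown cone started near (6.2, 1.9) and ended near (6.7, 0.8).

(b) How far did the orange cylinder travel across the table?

2.3

The orange cylinder moved from about (5.1, 4.2) to (7.2, 3.3), a distance of √(2.1² + 0.9²) ≈ 2.3.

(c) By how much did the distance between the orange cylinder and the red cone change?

-1.0

The distance was about 4.6 in the first image and 3.6 in the second, so they moved 1.0 units closer together.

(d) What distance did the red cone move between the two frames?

2.7

The red cone was near (9.7, 4.0) before and (10.3, 1.4) after, so it travelled √(0.6² + 2.6²) ≈ 2.7 units.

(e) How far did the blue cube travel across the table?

0.5

The blue cube moved from about (1.9, 5.6) to (1.9, 5.1), a distance of √(0.0² + 0.5²) ≈ 0.5.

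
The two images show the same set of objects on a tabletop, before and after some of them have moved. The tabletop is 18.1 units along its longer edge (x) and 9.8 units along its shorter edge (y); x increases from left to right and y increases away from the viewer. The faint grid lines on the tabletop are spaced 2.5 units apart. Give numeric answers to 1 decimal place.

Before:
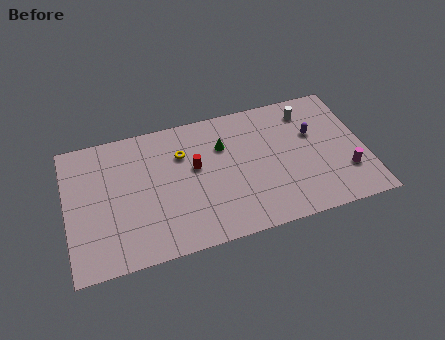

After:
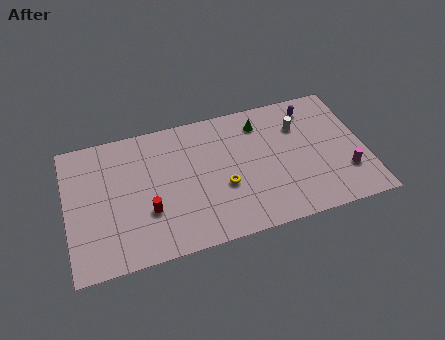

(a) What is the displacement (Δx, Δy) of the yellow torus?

(2.3, -3.1)

From the two frames, the yellow torus sits at roughly (7.1, 6.9) before and (9.4, 3.8) after.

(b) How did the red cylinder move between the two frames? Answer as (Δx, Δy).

(-3.0, -2.4)

The red cylinder started near (7.8, 5.7) and ended near (4.8, 3.3).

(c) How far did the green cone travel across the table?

2.6

From (9.6, 6.8) to (12.0, 7.9), the green cone covered √(2.4² + 1.1²) ≈ 2.6 units.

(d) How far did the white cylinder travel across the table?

1.2

The white cylinder was near (14.9, 8.0) before and (14.3, 7.0) after, so it travelled √(0.6² + 1.0²) ≈ 1.2 units.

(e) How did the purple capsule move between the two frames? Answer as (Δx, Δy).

(0.1, 2.0)

From the two frames, the purple capsule sits at roughly (15.1, 6.2) before and (15.2, 8.2) after.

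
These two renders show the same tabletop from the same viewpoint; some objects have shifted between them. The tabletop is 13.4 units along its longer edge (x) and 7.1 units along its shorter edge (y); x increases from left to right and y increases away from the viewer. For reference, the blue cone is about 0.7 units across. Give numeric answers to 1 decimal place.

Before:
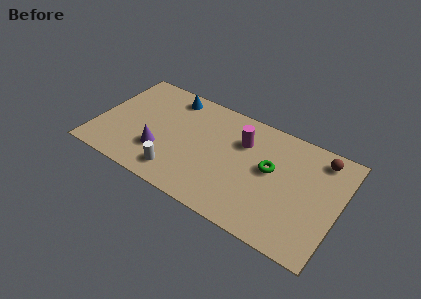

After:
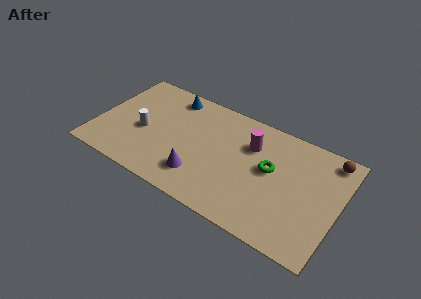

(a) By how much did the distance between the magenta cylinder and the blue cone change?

+0.5

They were about 4.3 units apart before and 4.8 after — 0.5 units further apart.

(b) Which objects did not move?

the green torus and the blue cone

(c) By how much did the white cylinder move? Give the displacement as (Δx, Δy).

(-2.2, 1.8)

The white cylinder started near (4.8, 1.3) and ended near (2.6, 3.1).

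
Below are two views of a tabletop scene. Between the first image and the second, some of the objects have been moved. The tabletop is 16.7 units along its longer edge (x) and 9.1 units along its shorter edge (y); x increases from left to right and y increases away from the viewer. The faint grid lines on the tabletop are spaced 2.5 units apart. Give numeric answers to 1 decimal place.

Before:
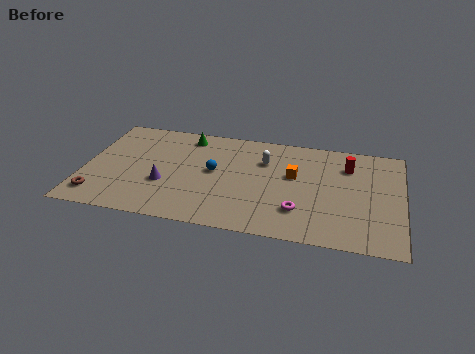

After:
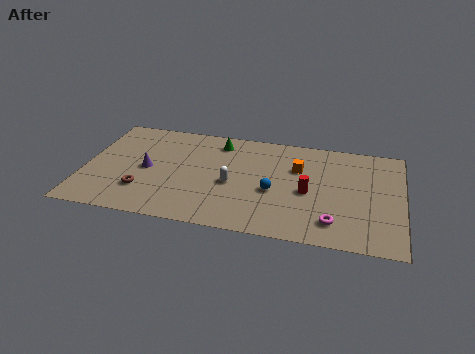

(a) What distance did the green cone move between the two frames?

1.7

The green cone was near (5.2, 7.8) before and (6.9, 7.6) after, so it travelled √(1.7² + 0.2²) ≈ 1.7 units.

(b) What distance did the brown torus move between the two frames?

2.5

The brown torus was near (0.9, 1.6) before and (3.2, 2.5) after, so it travelled √(2.3² + 0.9²) ≈ 2.5 units.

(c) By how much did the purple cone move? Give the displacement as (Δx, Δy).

(-1.0, 1.1)

The purple cone started near (4.3, 3.3) and ended near (3.3, 4.4).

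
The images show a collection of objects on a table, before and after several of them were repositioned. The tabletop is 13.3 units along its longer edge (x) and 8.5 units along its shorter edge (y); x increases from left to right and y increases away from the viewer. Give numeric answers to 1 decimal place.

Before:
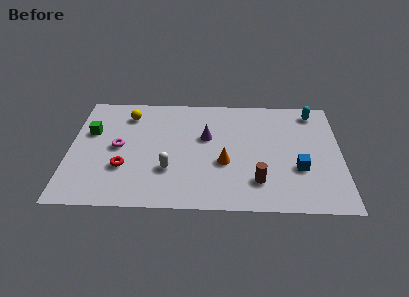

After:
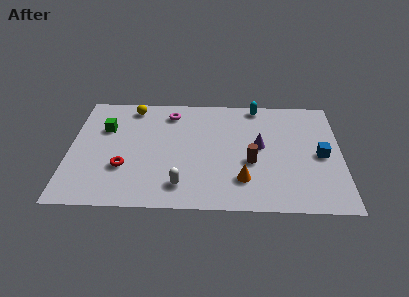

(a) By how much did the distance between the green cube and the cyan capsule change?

-3.4

They were about 11.2 units apart before and 7.8 after — 3.4 units closer together.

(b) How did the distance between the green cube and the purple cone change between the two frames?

+2.0

The distance was about 5.7 in the first image and 7.7 in the second, so they moved 2.0 units further apart.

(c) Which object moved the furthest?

the magenta torus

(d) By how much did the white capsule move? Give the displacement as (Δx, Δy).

(0.6, -1.1)

The white capsule was at about (4.9, 2.7) and moved to about (5.5, 1.6).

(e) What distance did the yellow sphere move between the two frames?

0.6

The yellow sphere was near (2.8, 6.8) before and (3.0, 7.4) after, so it travelled √(0.2² + 0.6²) ≈ 0.6 units.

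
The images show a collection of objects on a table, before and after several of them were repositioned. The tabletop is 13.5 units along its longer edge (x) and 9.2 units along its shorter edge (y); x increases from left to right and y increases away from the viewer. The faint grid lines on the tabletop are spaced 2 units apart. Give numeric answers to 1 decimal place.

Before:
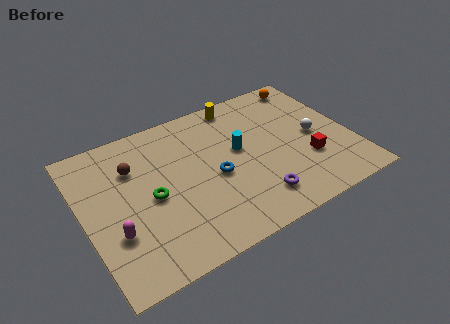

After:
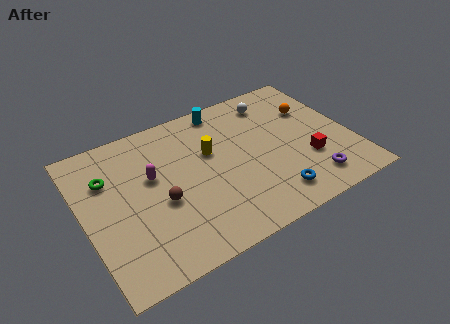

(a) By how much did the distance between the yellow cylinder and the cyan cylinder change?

-0.3

The distance was about 3.0 in the first image and 2.7 in the second, so they moved 0.3 units closer together.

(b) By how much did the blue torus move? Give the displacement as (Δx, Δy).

(2.5, -2.5)

The blue torus was at about (6.5, 4.1) and moved to about (9.0, 1.6).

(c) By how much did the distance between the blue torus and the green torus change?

+5.8

The distance was about 3.2 in the first image and 9.0 in the second, so they moved 5.8 units further apart.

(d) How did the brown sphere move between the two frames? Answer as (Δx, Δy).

(1.0, -2.7)

From the two frames, the brown sphere sits at roughly (2.7, 6.5) before and (3.7, 3.8) after.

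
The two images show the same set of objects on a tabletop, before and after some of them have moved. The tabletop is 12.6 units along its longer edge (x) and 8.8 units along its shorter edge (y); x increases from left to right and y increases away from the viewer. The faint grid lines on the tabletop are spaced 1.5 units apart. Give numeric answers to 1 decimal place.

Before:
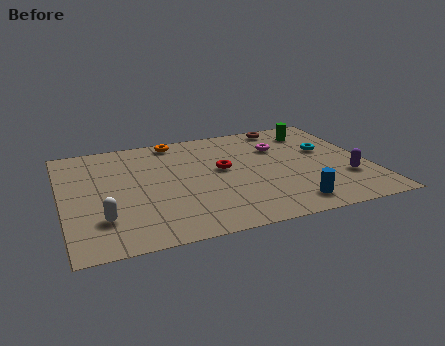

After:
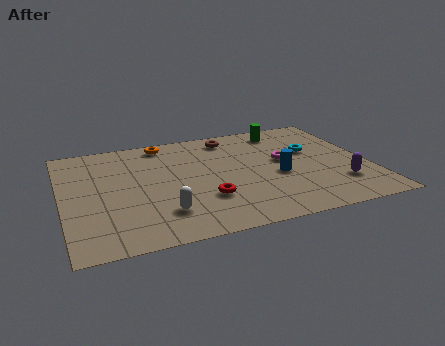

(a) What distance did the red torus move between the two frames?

2.4

The red torus moved from about (6.6, 4.9) to (5.7, 2.7), a distance of √(0.9² + 2.2²) ≈ 2.4.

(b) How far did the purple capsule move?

0.5

The purple capsule was near (11.5, 2.7) before and (11.2, 2.3) after, so it travelled √(0.3² + 0.4²) ≈ 0.5 units.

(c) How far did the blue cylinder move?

2.4

The blue cylinder was near (9.0, 1.3) before and (8.8, 3.7) after, so it travelled √(0.2² + 2.4²) ≈ 2.4 units.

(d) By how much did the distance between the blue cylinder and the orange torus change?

-1.8

Before: roughly 7.8 units apart; after: 6.0. That's 1.8 units closer together.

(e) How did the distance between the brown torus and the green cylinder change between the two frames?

+0.9

The distance was about 1.4 in the first image and 2.3 in the second, so they moved 0.9 units further apart.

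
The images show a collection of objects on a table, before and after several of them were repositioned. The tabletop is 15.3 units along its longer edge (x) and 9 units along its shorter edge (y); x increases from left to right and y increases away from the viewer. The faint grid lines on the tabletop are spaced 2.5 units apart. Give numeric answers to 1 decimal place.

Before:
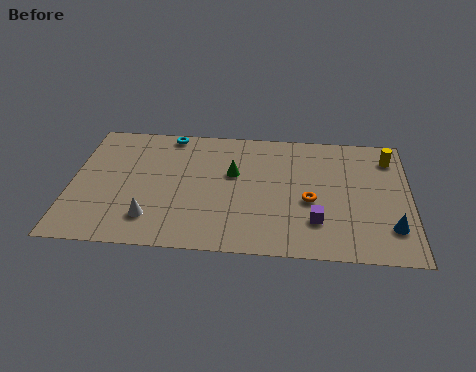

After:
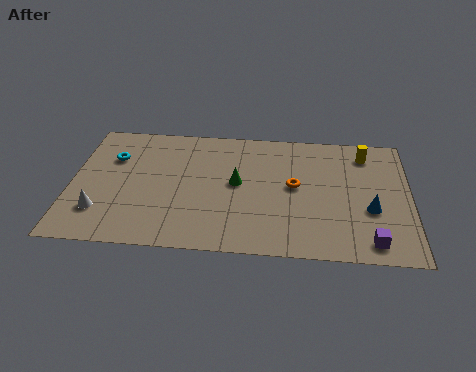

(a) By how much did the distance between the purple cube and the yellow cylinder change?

+0.4

The distance was about 5.8 in the first image and 6.2 in the second, so they moved 0.4 units further apart.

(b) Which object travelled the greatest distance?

the cyan torus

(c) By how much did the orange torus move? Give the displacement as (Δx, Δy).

(-0.7, 1.0)

The orange torus was at about (10.8, 3.8) and moved to about (10.1, 4.8).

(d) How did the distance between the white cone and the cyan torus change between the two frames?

-2.3

Before: roughly 6.2 units apart; after: 3.9. That's 2.3 units closer together.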